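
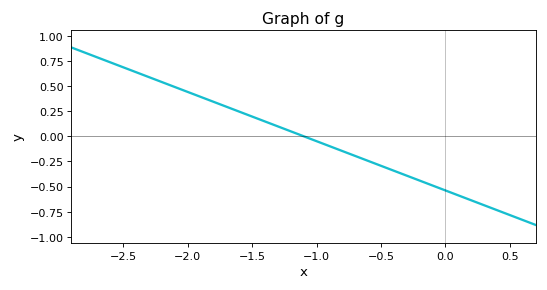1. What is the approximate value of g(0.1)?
-0.6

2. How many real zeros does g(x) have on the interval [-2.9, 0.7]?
1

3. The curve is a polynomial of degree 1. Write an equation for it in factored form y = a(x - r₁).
y = -0.49(x + 1.1)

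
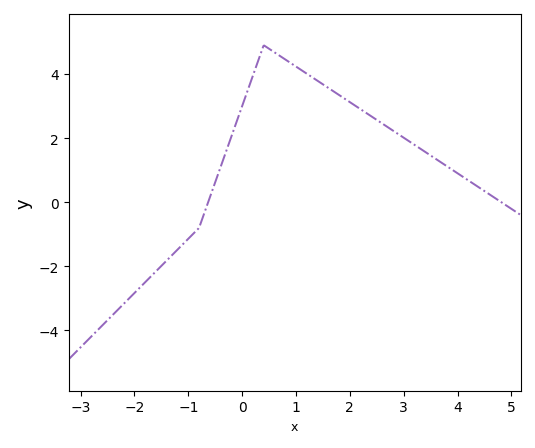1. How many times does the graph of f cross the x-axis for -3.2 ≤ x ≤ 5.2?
2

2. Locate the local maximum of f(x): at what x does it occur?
0.402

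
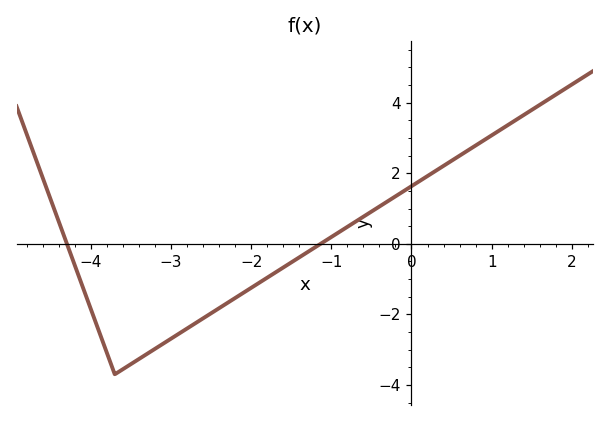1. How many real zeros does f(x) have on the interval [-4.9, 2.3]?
2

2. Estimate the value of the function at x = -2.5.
-1.97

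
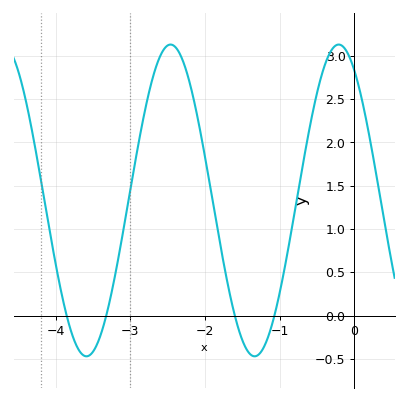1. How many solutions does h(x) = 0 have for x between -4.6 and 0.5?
4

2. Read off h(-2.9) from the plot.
1.94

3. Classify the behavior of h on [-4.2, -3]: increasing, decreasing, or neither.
neither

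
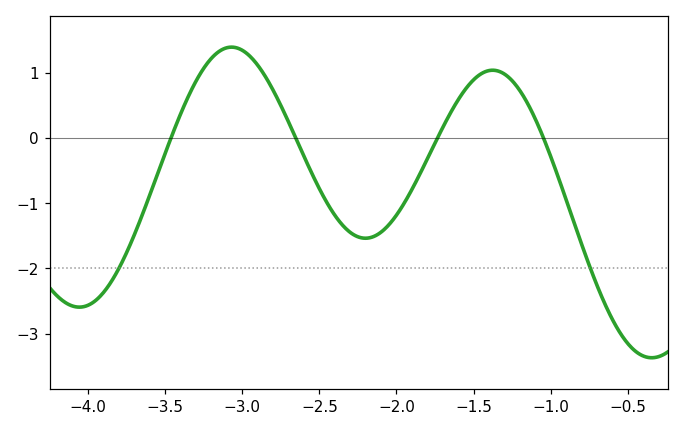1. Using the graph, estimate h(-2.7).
0.246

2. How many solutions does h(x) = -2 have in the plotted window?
2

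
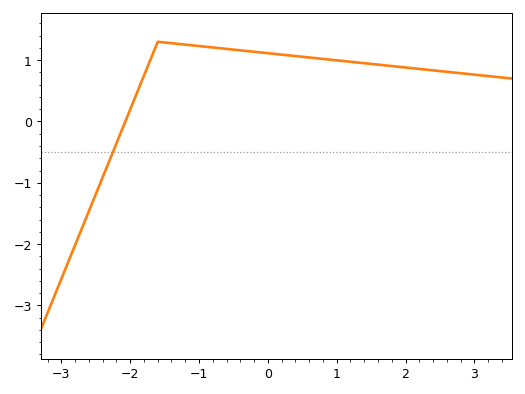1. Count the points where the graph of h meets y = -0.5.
1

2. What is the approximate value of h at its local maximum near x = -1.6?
1.3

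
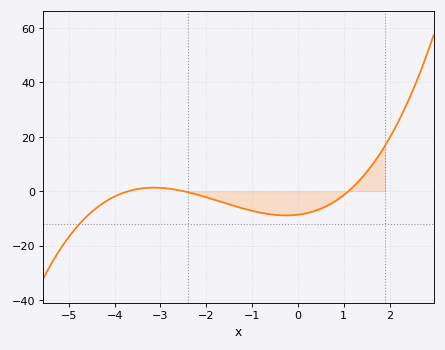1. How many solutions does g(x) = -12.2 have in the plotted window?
1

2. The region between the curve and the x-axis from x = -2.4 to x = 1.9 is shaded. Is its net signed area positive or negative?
negative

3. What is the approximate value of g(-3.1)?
1.29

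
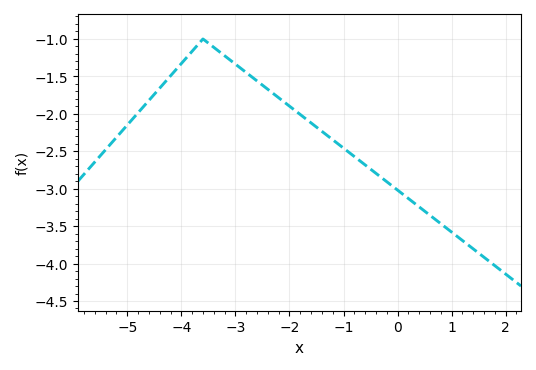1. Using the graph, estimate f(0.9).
-3.5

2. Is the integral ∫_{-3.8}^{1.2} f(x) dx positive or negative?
negative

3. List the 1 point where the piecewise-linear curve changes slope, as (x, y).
(-3.6, -1)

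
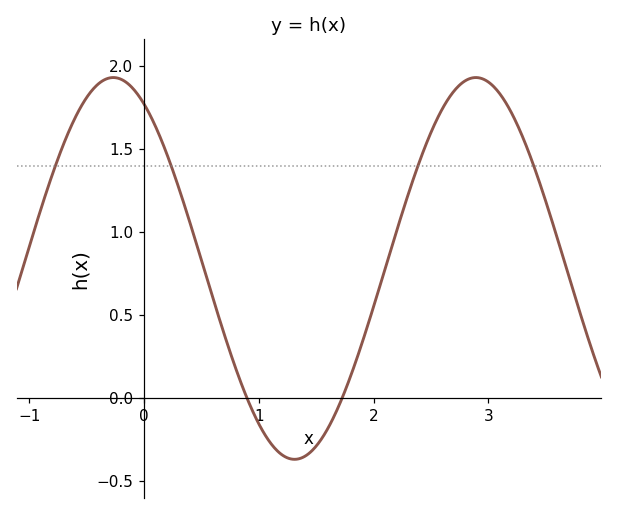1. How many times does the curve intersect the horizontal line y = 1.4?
4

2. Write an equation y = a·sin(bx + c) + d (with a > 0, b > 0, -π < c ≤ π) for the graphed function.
y = 1.15sin(2x + 2.1) + 0.78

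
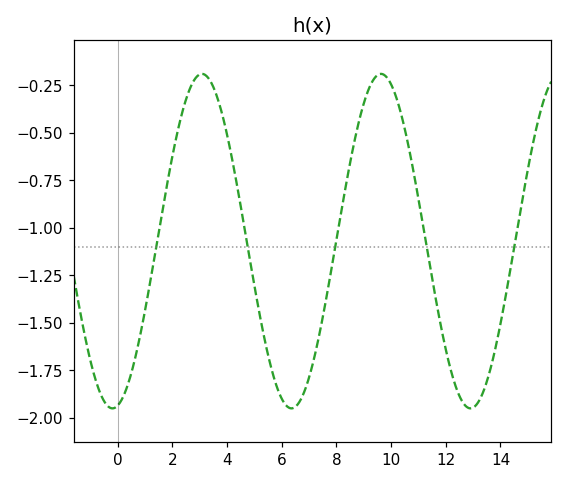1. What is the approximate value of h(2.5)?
-0.326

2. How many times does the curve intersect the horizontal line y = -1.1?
5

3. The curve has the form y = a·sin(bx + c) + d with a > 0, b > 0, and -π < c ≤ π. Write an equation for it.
y = 0.88sin(0.96x - 1.39) - 1.07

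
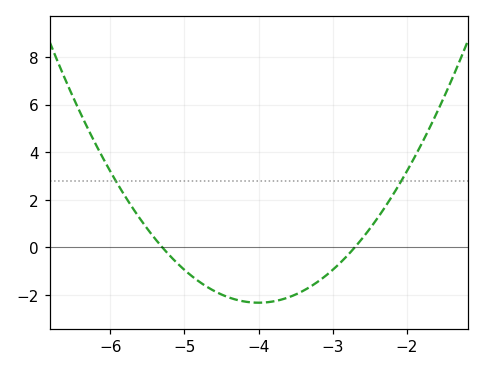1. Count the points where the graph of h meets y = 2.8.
2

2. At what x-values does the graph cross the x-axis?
-5.3, -2.7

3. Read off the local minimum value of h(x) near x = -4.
-2.4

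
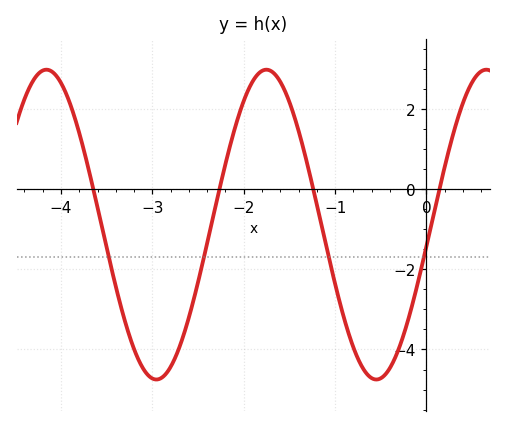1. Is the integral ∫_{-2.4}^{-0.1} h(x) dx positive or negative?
negative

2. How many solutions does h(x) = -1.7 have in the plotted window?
4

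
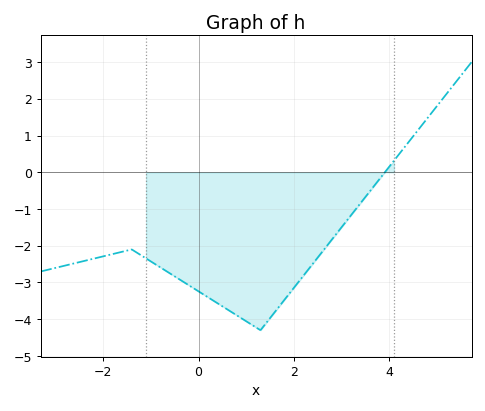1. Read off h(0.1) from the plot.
-3.3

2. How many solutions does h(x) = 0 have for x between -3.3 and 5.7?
1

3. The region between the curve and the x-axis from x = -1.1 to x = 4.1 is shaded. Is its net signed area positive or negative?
negative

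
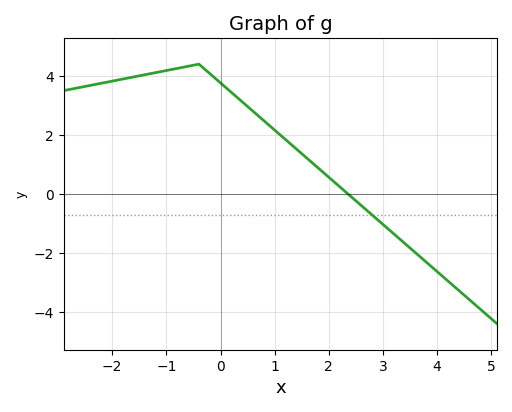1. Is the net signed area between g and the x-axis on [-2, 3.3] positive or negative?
positive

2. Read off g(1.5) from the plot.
1.36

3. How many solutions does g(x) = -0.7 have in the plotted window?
1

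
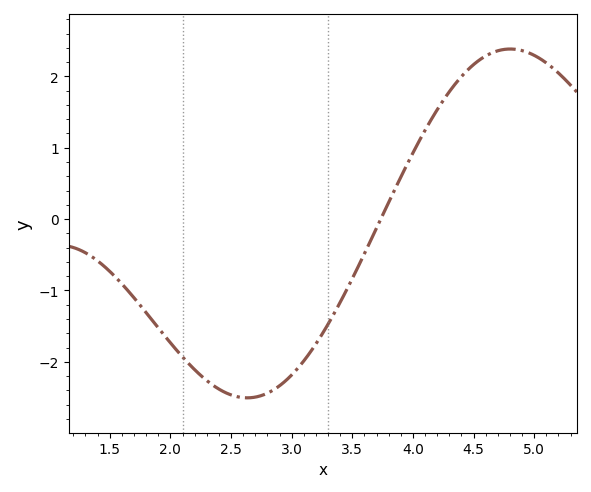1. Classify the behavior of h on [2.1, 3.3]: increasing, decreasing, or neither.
neither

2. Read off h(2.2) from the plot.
-2.1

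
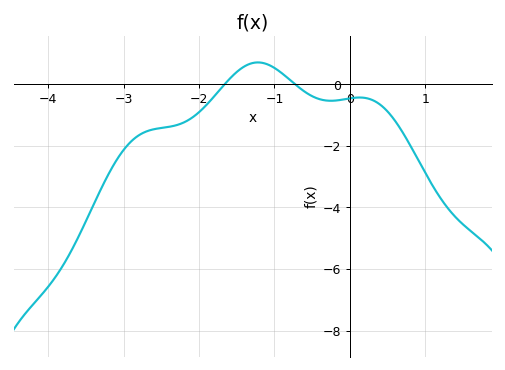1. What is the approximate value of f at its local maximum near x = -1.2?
0.707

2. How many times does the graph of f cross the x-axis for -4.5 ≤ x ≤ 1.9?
2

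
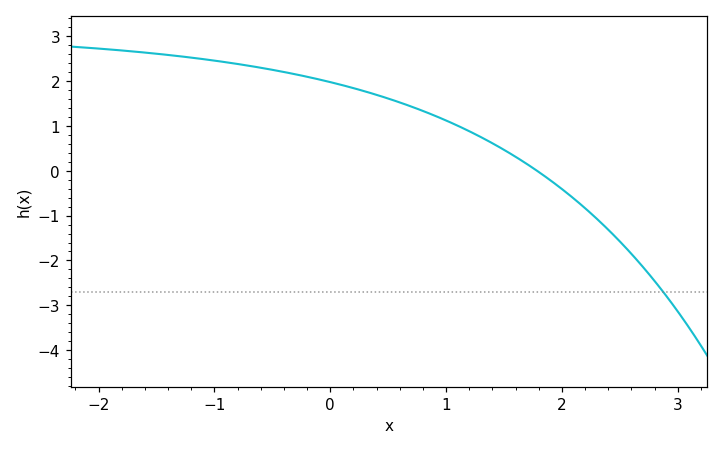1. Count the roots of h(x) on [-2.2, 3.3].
1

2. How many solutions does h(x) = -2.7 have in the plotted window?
1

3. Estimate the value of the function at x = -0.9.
2.4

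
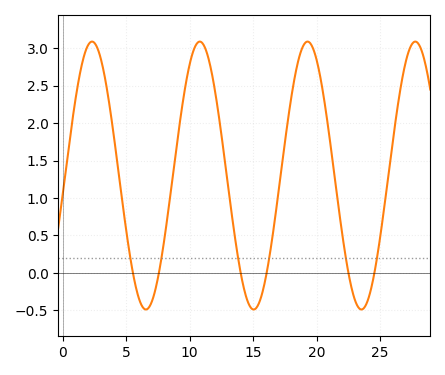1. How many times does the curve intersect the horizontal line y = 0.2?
6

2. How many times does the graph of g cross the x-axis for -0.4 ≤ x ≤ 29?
6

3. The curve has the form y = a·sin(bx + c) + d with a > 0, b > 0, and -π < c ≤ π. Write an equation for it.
y = 1.79sin(0.74x - 0.14) + 1.3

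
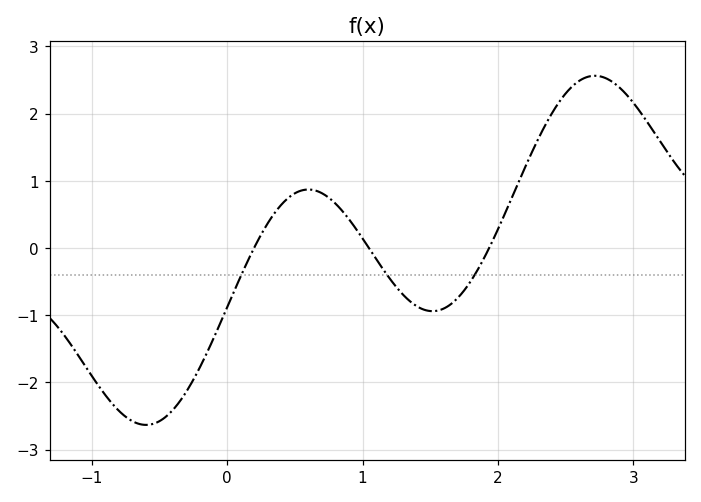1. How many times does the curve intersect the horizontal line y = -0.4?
3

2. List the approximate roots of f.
0.2, 1, 1.9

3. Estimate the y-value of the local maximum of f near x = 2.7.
2.6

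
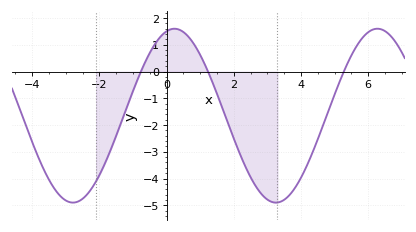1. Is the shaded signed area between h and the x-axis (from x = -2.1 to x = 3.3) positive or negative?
negative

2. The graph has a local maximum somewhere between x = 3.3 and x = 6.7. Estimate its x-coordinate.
6.2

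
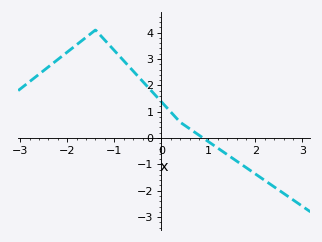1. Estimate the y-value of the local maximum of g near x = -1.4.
4.1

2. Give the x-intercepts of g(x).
0.889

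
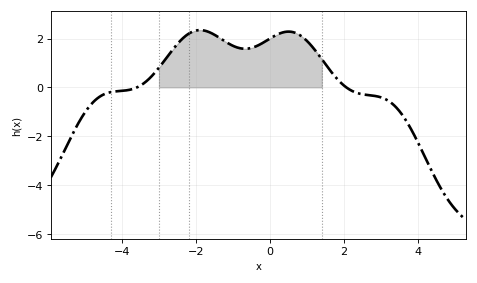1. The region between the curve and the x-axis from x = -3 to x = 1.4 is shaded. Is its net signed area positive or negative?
positive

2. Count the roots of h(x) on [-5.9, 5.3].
2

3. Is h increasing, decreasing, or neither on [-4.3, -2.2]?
increasing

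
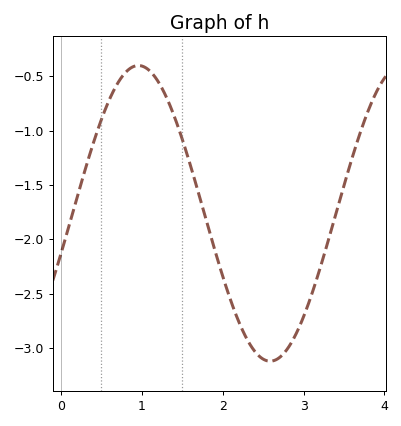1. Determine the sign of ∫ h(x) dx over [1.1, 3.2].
negative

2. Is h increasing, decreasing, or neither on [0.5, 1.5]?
neither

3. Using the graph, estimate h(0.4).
-1.1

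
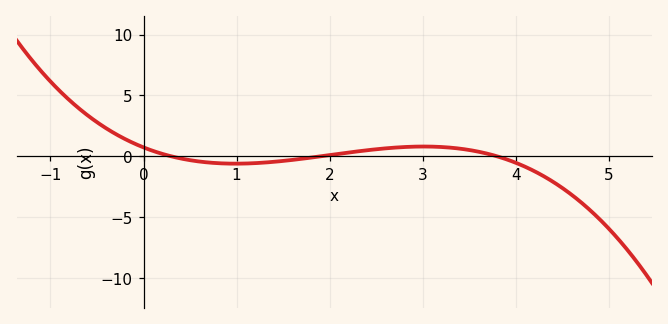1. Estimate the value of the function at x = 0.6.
-0.5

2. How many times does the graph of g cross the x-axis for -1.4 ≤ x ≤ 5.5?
3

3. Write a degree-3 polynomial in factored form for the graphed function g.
y = -0.34(x - 0.3)(x - 1.9)(x - 3.8)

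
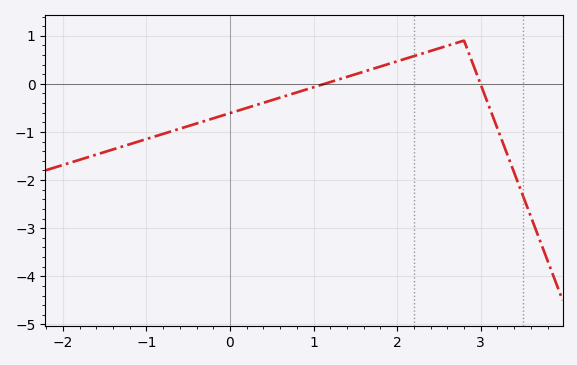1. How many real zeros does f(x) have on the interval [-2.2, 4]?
2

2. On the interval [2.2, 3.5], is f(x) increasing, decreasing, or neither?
neither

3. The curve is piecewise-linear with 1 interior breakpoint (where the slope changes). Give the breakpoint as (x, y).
(2.8, 0.9)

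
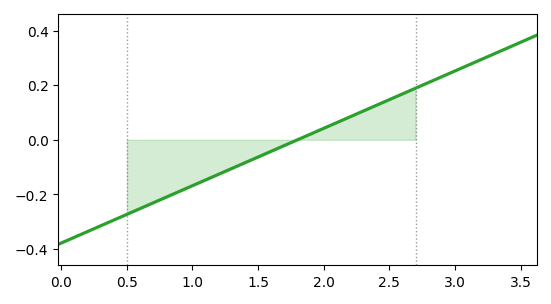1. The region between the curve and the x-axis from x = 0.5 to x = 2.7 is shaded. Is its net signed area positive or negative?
negative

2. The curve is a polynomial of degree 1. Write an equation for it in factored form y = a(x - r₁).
y = 0.21(x - 1.8)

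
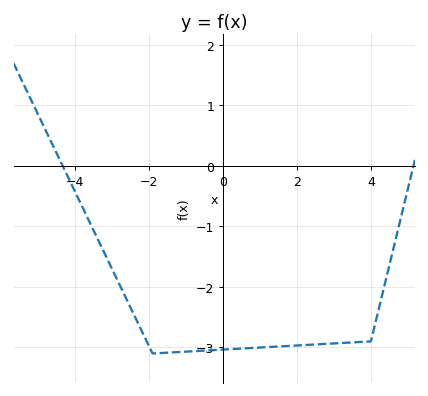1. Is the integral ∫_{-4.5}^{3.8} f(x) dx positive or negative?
negative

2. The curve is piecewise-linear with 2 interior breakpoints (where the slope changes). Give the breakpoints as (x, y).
(-1.9, -3.1); (4, -2.9)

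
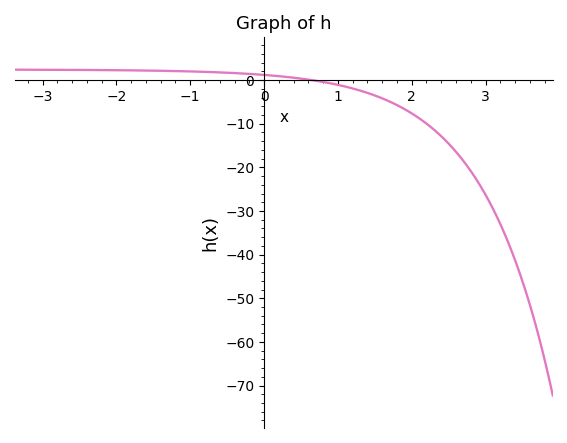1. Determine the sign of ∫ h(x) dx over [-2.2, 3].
negative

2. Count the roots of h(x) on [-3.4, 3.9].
1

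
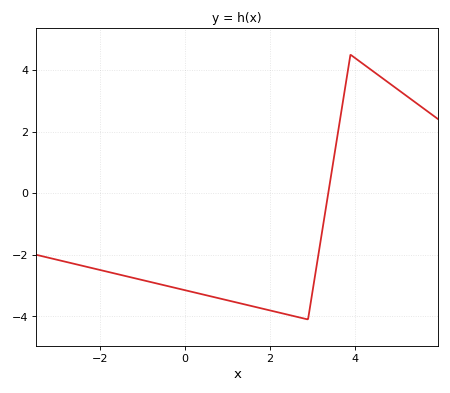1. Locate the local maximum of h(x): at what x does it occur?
4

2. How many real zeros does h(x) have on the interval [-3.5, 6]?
1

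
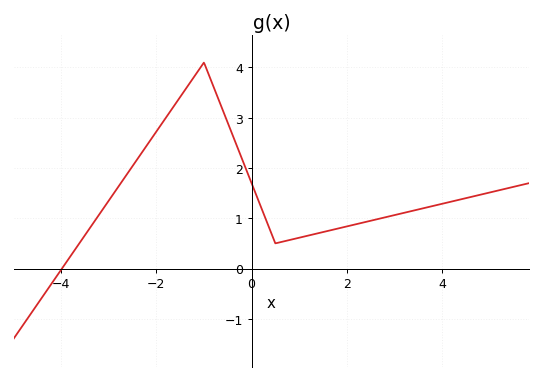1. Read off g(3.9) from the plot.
1.26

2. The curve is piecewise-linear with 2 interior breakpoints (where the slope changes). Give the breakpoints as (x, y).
(-1, 4.1); (0.5, 0.5)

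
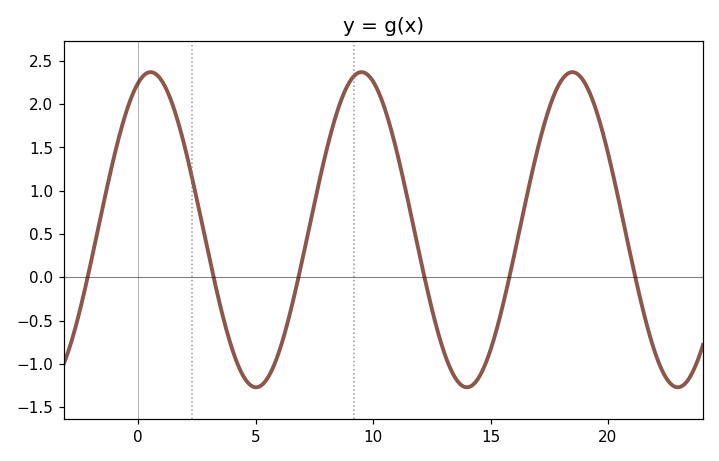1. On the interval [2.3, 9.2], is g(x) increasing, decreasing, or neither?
neither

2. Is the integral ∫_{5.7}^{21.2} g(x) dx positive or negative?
positive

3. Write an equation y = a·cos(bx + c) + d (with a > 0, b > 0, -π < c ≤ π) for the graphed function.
y = 1.82cos(0.7x - 0.37) + 0.55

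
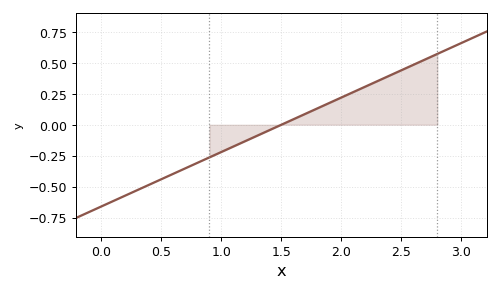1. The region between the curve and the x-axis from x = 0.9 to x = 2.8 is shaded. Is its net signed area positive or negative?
positive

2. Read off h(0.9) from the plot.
-0.264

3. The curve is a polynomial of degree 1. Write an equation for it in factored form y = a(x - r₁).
y = 0.44(x - 1.5)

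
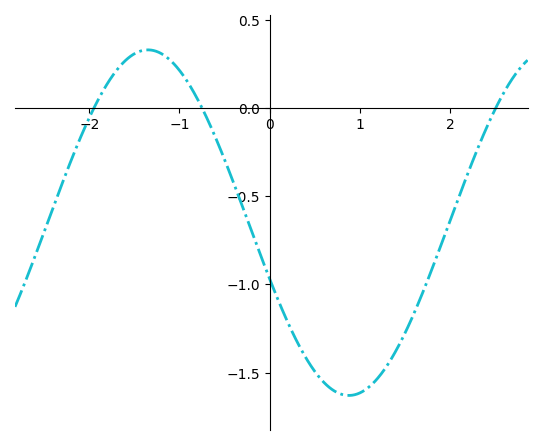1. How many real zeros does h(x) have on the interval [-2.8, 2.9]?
3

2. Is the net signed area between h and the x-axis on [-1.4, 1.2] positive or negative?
negative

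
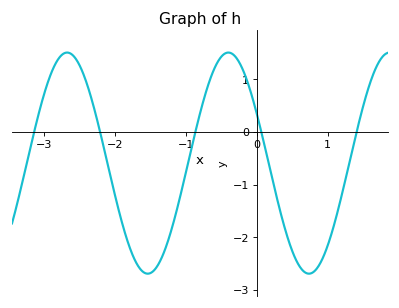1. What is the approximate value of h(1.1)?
-1.7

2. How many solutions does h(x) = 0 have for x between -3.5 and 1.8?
5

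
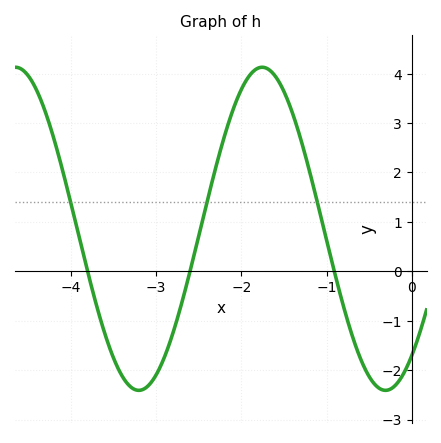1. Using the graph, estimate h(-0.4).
-2.3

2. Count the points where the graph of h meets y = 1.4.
3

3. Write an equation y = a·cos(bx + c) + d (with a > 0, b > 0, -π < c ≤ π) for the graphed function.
y = 3.27cos(2.2x - 2.5) + 0.86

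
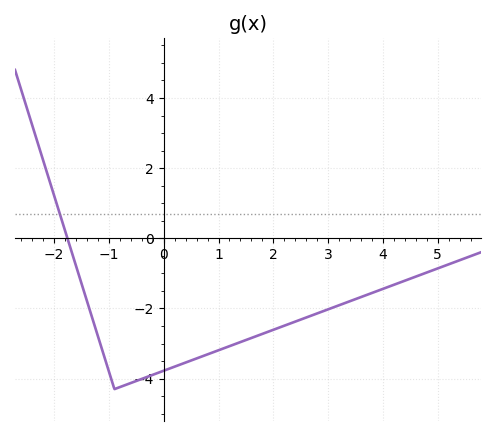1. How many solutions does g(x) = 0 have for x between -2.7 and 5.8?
1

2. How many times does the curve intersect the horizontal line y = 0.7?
1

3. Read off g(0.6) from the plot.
-3.4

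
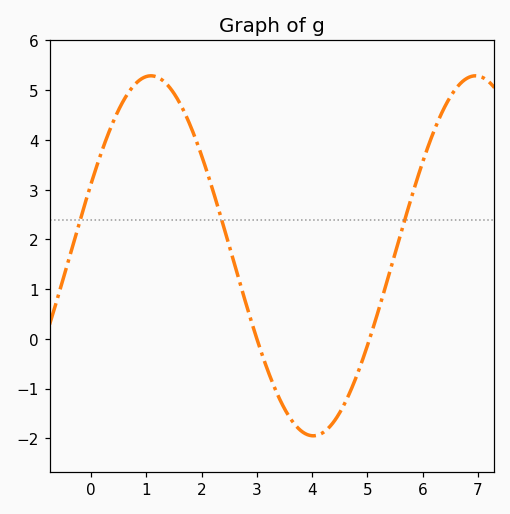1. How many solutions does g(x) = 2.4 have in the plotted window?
3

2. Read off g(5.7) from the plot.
2.48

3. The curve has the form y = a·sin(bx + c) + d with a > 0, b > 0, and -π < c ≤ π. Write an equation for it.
y = 3.62sin(1.07x + 0.41) + 1.67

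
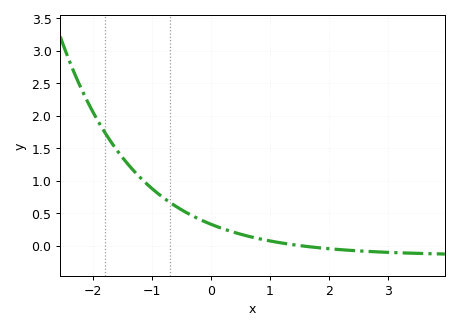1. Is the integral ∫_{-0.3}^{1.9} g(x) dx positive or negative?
positive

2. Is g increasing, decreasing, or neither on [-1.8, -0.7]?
decreasing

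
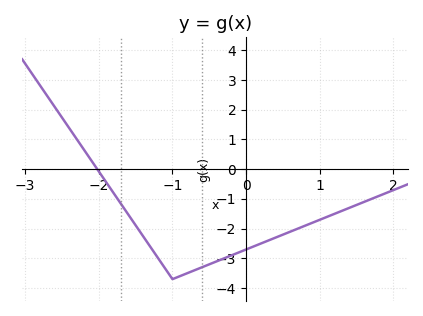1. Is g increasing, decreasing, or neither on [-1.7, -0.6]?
neither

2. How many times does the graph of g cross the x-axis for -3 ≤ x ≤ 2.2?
1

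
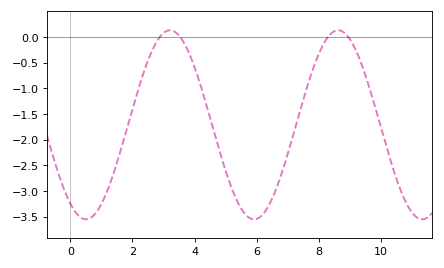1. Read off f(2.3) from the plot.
-0.8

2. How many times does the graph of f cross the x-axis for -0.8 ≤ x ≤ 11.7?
4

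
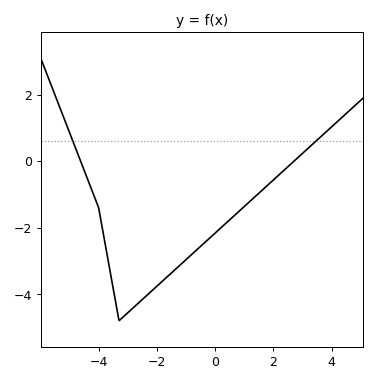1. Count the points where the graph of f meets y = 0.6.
2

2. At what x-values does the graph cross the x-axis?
-4.62, 2.71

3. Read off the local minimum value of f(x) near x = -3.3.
-4.8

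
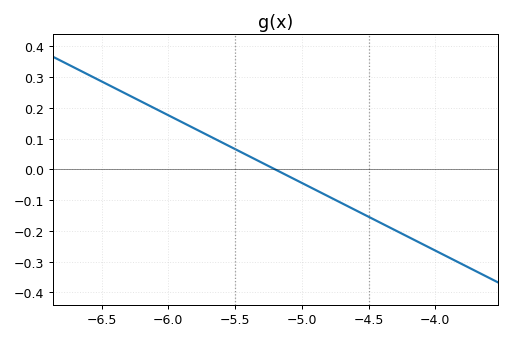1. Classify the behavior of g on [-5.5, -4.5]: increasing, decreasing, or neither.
decreasing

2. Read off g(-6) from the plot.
0.18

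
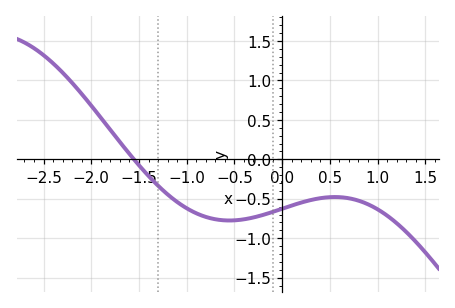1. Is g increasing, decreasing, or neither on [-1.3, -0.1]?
neither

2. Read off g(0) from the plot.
-0.65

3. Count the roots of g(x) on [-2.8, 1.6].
1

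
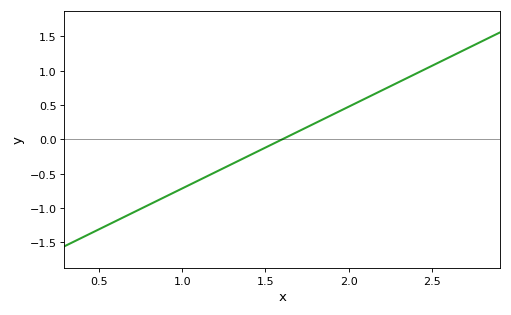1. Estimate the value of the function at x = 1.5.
-0.1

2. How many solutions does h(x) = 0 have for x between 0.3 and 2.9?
1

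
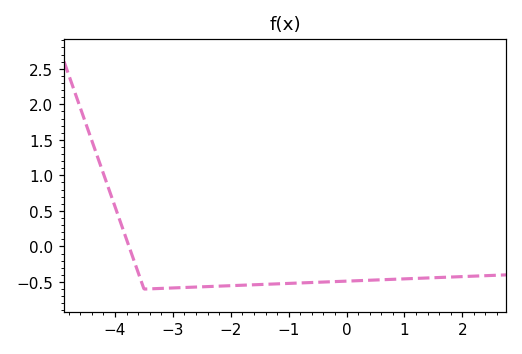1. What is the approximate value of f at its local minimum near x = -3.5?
-0.6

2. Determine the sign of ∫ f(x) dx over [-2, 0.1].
negative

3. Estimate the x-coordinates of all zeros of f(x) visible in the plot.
-3.8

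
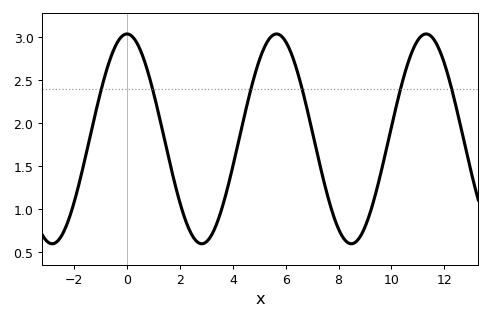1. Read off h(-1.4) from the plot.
1.85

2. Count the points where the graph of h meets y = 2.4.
6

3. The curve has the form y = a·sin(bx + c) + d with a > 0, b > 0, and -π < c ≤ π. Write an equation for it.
y = 1.22sin(1.11x + 1.58) + 1.82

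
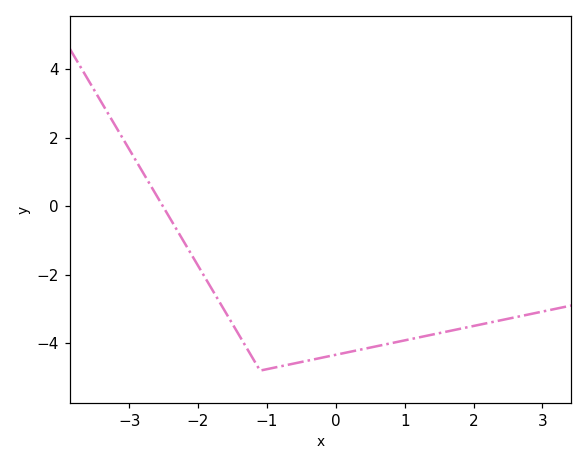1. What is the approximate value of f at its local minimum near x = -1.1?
-4.8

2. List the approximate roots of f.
-2.5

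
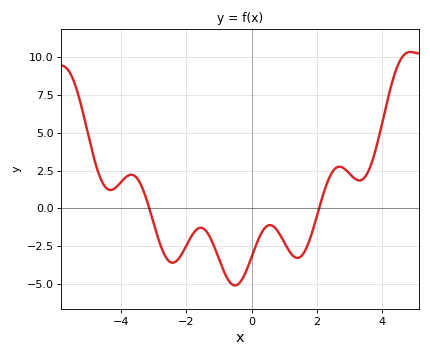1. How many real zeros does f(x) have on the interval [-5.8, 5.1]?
2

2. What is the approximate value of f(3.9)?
4.6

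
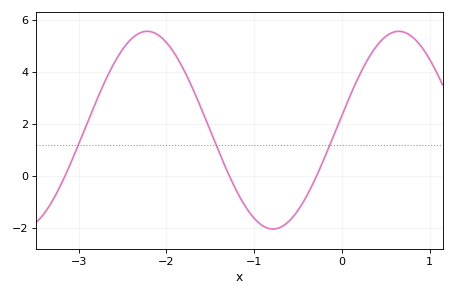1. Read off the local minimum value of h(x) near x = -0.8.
-2.04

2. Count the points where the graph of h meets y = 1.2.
3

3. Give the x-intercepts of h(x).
-3.16, -1.28, -0.288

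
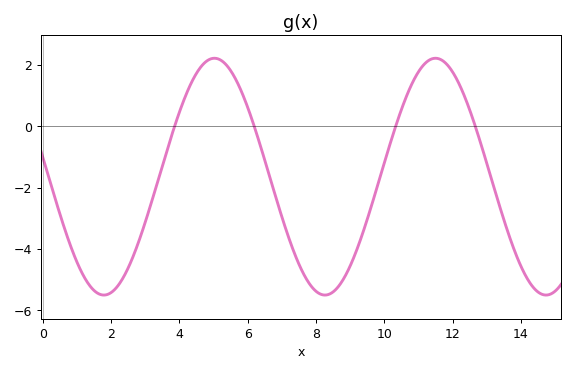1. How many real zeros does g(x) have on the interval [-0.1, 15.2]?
4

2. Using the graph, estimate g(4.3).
1.31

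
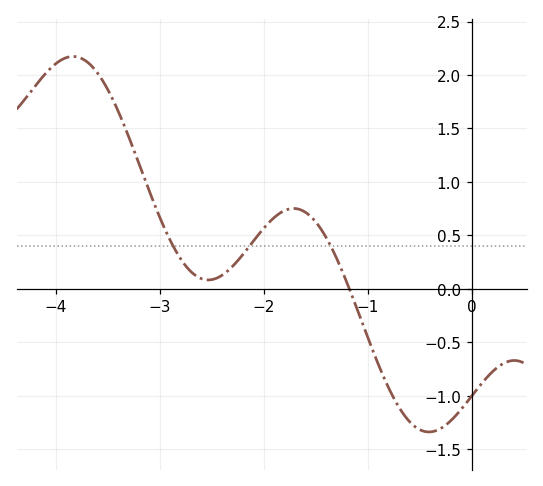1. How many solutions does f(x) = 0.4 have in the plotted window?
3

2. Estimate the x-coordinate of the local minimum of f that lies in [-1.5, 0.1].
-0.4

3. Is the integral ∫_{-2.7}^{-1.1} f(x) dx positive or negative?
positive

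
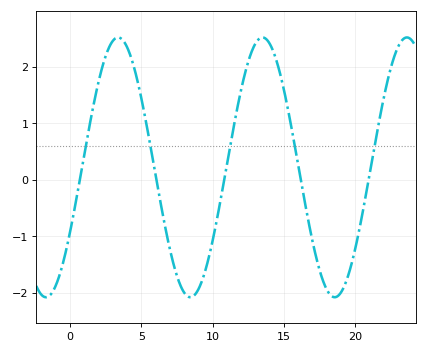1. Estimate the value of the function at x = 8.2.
-2.1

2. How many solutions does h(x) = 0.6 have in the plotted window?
5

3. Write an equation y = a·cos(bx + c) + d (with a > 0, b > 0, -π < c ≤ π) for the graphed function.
y = 2.3cos(0.62x - 2.1) + 0.22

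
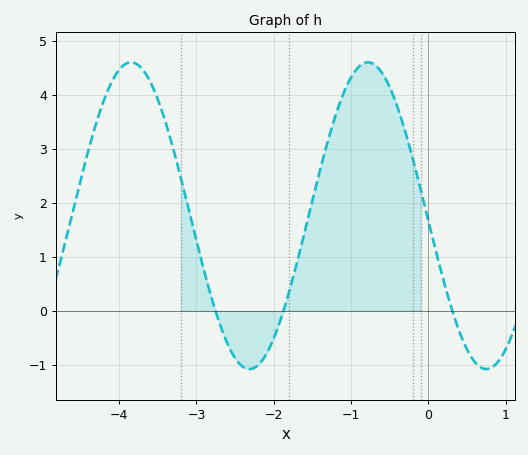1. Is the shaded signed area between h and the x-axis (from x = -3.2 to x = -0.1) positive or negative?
positive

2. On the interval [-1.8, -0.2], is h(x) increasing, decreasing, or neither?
neither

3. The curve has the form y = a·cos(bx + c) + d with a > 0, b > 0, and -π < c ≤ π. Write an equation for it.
y = 2.84cos(2.05x + 1.6) + 1.76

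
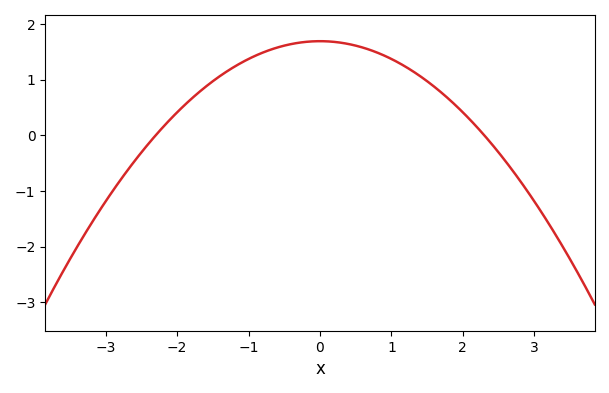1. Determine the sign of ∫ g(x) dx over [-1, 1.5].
positive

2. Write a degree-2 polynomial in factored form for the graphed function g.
y = -0.32(x + 2.3)(x - 2.3)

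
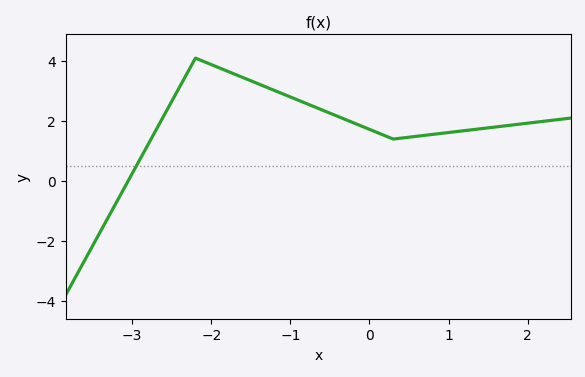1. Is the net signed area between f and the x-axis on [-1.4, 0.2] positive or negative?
positive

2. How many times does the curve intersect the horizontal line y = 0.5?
1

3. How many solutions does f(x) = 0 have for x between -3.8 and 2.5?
1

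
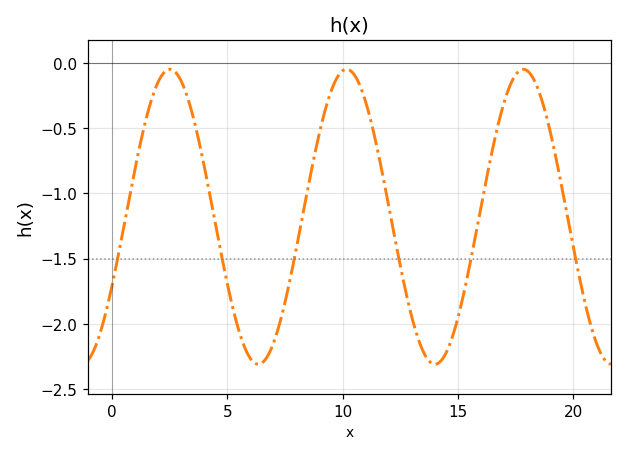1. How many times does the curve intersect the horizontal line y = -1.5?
6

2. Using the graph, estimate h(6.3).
-2.3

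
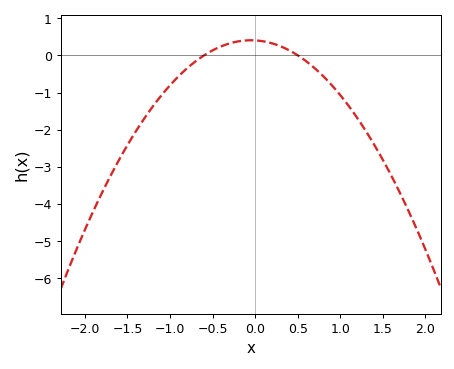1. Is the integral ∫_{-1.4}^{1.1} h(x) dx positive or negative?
negative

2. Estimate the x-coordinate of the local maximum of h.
0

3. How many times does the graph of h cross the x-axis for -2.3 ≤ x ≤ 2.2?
2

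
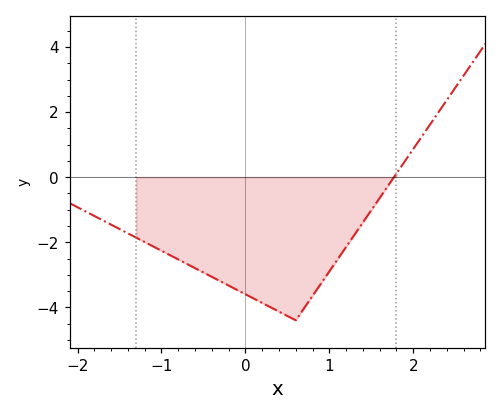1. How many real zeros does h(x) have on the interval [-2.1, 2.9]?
1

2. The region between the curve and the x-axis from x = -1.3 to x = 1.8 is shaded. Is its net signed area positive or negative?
negative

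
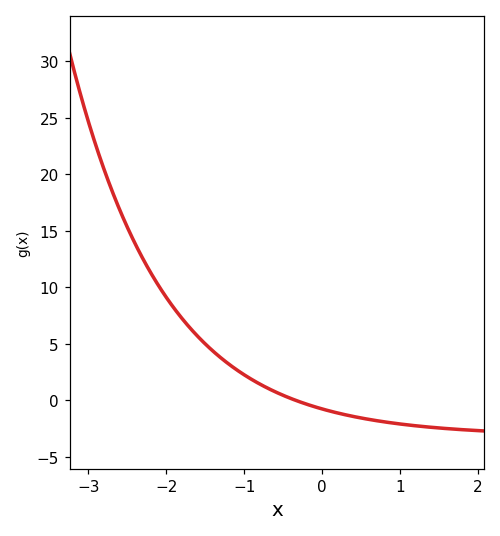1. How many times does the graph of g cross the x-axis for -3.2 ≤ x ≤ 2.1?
1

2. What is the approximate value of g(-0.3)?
0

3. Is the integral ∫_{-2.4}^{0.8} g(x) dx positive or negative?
positive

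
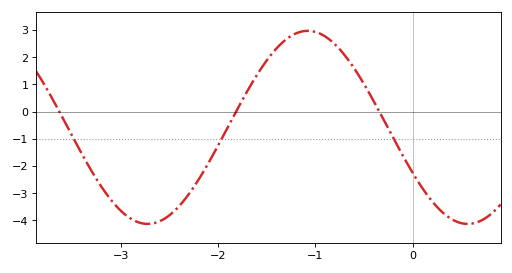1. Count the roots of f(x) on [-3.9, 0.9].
3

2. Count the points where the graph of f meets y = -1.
3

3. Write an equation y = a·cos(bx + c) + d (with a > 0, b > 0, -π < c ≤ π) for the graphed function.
y = 3.55cos(1.91x + 2.06) - 0.58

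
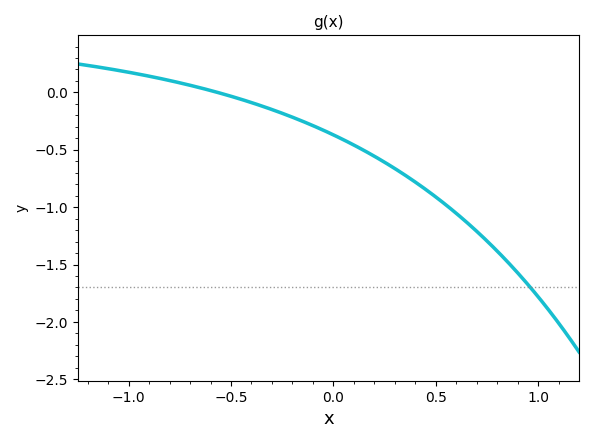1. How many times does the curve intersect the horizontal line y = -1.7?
1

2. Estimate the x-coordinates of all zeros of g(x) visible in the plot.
-0.566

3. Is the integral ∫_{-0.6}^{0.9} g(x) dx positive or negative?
negative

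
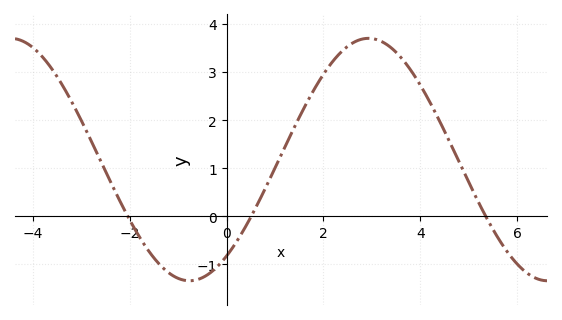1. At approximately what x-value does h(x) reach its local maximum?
3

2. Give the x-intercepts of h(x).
-2, 0.6, 5.4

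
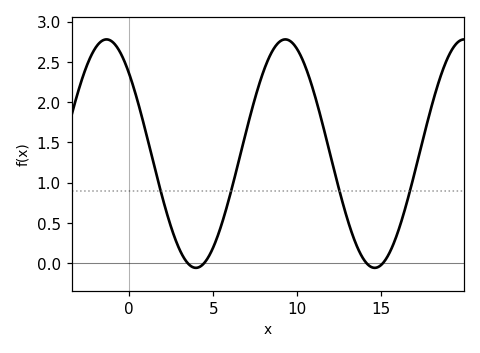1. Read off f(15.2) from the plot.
0.023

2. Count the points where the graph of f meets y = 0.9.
4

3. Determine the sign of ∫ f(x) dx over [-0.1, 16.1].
positive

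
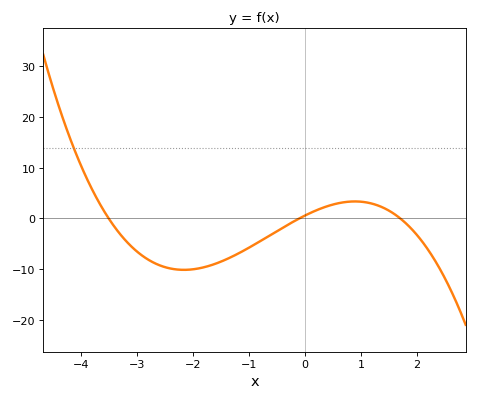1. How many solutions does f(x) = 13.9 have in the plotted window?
1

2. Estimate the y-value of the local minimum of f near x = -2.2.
-10.1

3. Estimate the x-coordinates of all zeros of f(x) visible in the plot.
-3.5, -0.1, 1.7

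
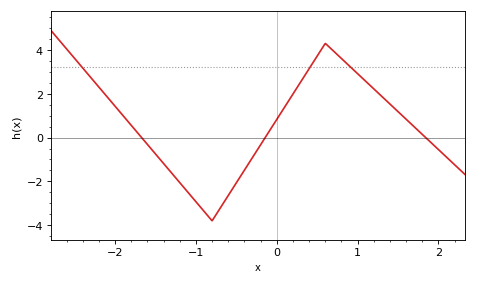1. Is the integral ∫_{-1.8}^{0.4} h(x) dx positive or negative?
negative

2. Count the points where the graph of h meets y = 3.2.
3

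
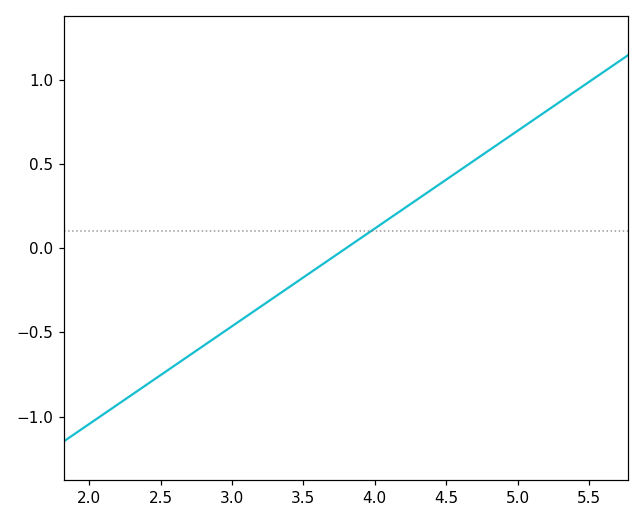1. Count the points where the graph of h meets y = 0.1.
1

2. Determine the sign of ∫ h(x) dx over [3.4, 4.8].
positive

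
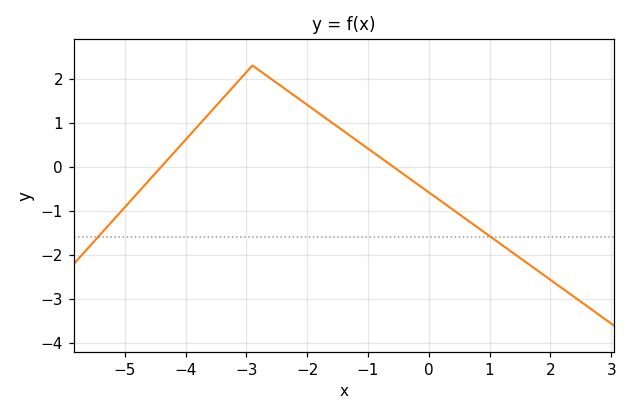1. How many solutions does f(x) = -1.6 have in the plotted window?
2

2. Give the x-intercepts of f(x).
-4.4, -0.581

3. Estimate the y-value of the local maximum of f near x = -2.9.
2.3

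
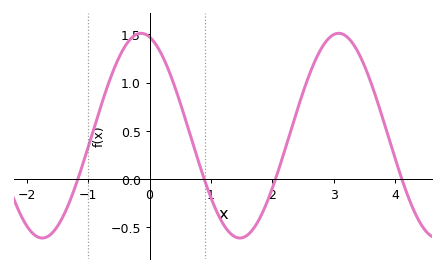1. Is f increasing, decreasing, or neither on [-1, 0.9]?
neither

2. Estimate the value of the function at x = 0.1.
1.4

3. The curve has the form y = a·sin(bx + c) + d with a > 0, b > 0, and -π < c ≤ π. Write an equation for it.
y = 1.06sin(1.9x + 1.8) + 0.45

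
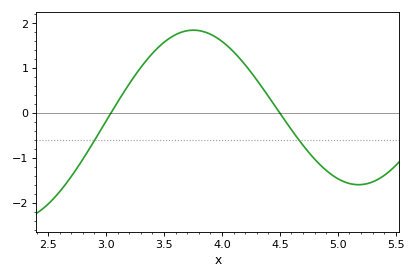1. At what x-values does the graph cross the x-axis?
3.04, 4.5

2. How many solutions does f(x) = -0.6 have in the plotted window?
2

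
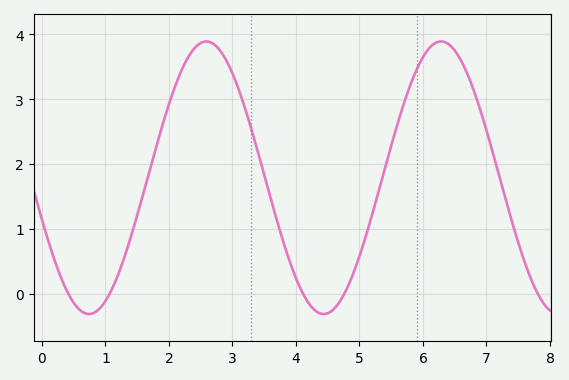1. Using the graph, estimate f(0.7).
-0.305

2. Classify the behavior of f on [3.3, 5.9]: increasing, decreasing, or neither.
neither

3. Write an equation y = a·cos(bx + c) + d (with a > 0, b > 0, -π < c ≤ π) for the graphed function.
y = 2.1cos(1.7x + 1.88) + 1.79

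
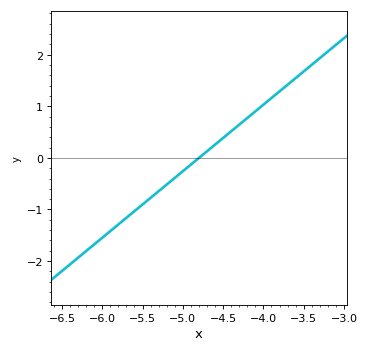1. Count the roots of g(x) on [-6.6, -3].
1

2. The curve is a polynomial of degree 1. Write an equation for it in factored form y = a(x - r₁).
y = 1.29(x + 4.8)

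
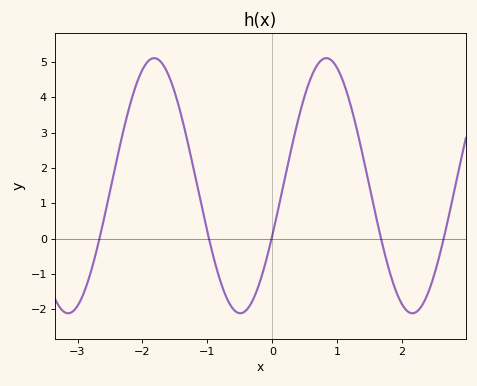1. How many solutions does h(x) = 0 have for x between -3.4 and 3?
5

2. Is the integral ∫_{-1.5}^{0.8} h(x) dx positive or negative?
positive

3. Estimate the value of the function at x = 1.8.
-0.888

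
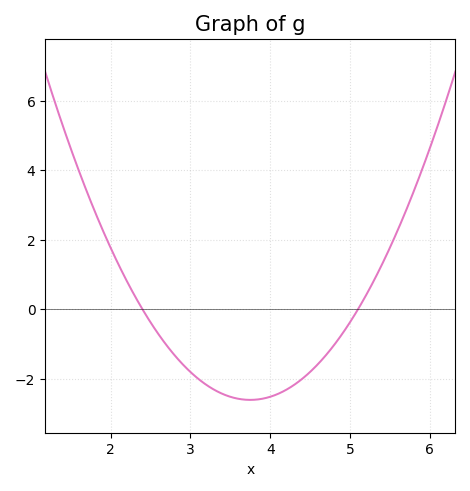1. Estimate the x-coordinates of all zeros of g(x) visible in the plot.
2.4, 5.1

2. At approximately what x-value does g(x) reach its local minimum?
3.8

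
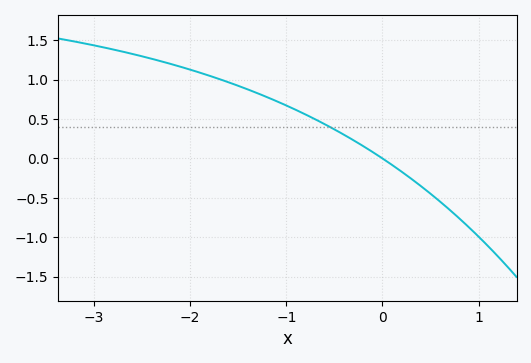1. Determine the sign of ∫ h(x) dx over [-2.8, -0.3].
positive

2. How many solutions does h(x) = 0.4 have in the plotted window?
1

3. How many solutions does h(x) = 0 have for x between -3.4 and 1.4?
1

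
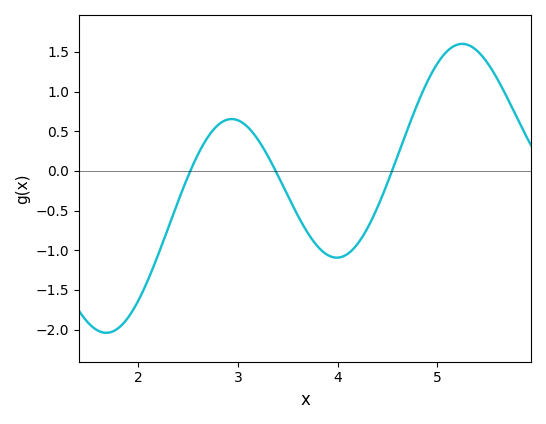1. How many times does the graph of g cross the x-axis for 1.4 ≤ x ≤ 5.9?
3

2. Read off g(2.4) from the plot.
-0.389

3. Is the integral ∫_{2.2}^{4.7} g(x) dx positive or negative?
negative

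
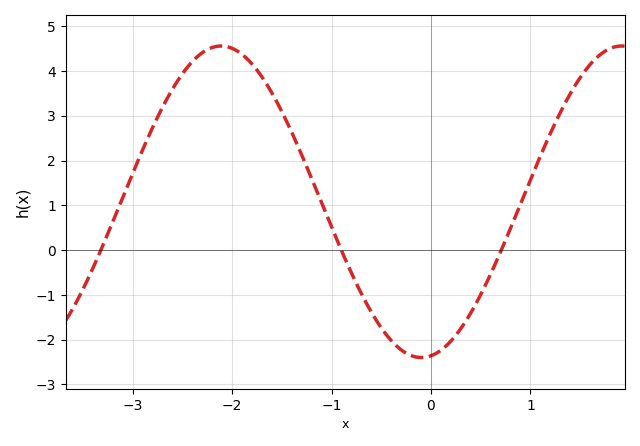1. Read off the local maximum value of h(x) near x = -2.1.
4.56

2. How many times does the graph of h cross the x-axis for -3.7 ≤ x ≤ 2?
3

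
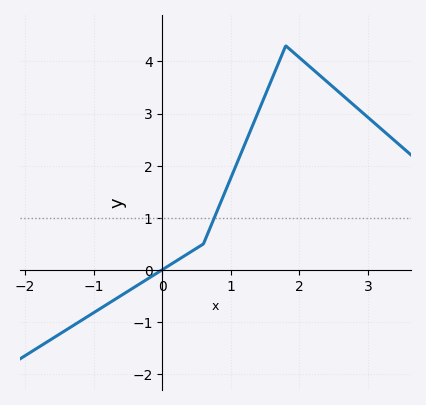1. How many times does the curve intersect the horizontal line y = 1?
1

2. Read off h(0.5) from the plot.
0.418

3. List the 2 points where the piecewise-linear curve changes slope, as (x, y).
(0.6, 0.5); (1.8, 4.3)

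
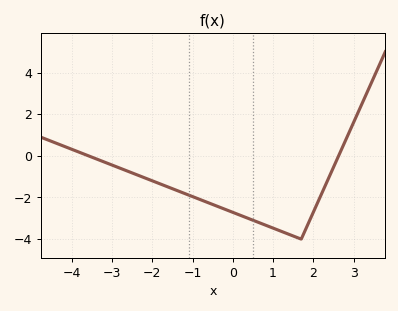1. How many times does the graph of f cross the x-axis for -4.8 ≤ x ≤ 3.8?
2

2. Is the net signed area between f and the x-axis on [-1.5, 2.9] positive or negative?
negative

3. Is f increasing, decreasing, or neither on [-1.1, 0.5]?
decreasing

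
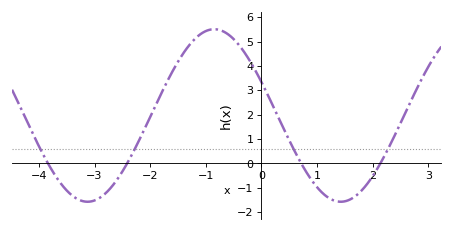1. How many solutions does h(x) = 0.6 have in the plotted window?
4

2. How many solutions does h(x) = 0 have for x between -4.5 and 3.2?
4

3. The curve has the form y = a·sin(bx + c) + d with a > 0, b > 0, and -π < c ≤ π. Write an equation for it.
y = 3.54sin(1.38x + 2.74) + 1.97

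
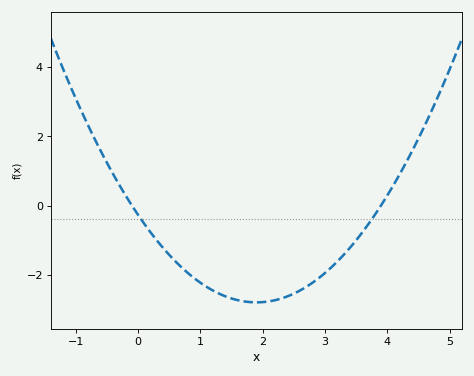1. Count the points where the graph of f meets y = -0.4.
2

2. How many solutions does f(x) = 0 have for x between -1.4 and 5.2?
2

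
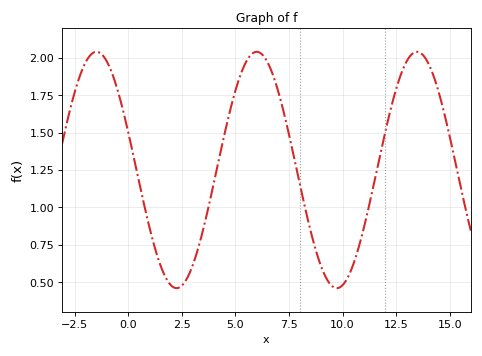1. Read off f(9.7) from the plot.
0.46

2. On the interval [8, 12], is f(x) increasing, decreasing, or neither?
neither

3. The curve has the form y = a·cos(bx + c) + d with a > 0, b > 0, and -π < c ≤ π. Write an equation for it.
y = 0.79cos(0.84x + 1.3) + 1.25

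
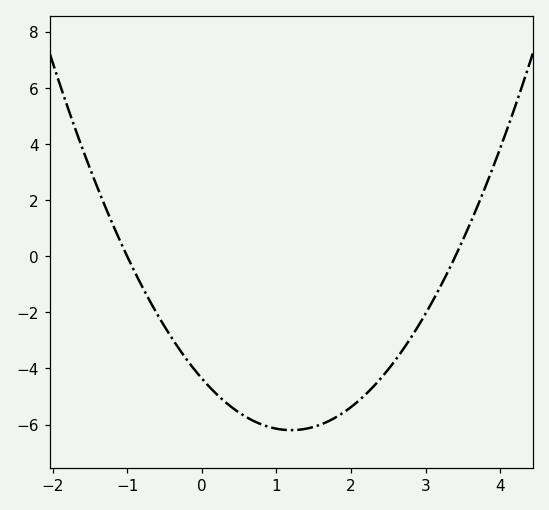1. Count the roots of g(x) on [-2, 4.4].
2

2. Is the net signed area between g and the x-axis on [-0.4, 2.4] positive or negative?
negative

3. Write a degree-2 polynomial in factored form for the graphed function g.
y = 1.28(x + 1)(x - 3.4)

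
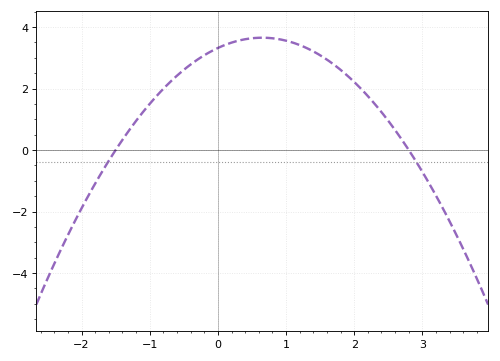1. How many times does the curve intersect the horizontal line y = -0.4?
2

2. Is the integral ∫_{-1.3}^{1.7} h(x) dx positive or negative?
positive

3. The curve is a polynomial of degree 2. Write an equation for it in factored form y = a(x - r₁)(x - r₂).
y = -0.79(x + 1.5)(x - 2.8)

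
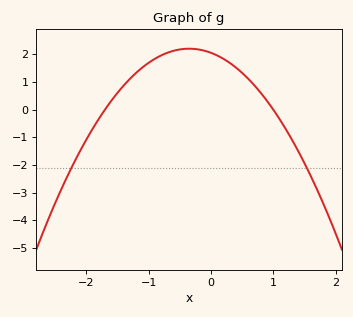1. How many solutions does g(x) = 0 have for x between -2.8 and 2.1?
2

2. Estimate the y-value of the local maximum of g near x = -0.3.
2.21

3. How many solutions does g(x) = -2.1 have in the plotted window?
2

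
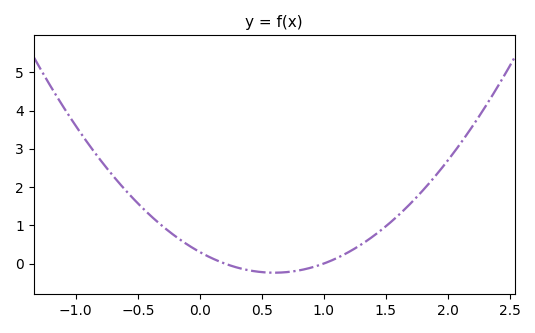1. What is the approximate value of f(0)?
0.3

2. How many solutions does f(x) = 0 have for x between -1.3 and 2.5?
2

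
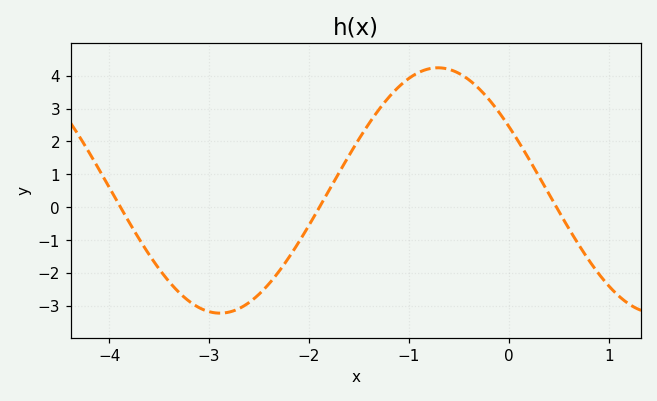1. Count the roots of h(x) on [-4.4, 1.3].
3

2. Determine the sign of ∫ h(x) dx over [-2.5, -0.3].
positive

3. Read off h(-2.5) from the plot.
-2.65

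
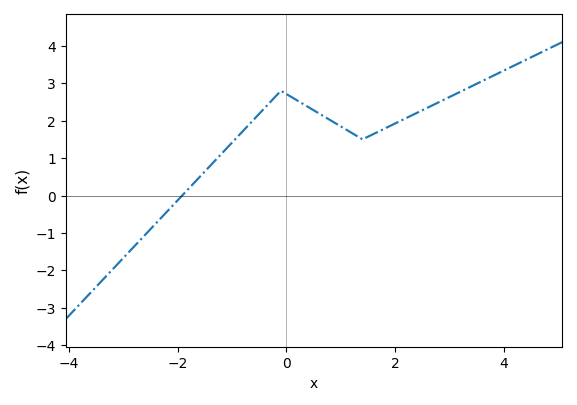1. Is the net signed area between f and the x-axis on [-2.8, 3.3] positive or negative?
positive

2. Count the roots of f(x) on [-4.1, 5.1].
1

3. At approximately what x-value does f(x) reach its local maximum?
-0.098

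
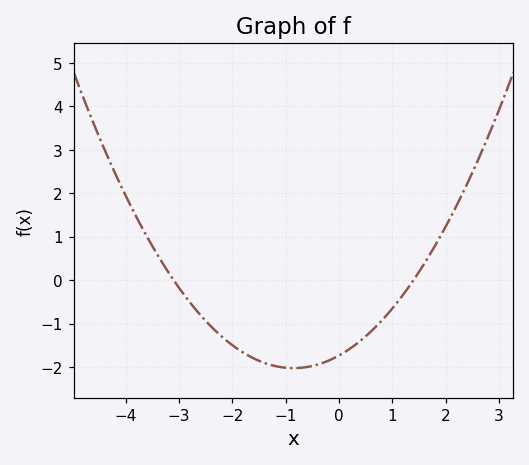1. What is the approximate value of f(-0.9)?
-2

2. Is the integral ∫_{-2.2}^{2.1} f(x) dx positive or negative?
negative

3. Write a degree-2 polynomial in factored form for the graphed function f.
y = 0.4(x + 3.1)(x - 1.4)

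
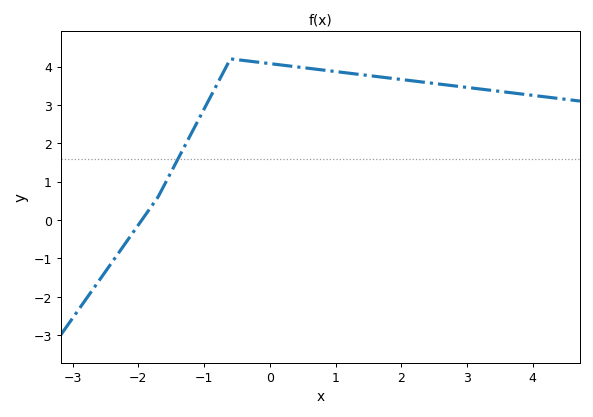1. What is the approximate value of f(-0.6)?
4.2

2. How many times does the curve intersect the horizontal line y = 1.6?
1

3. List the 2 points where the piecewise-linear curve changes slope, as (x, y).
(-1.7, 0.6); (-0.6, 4.2)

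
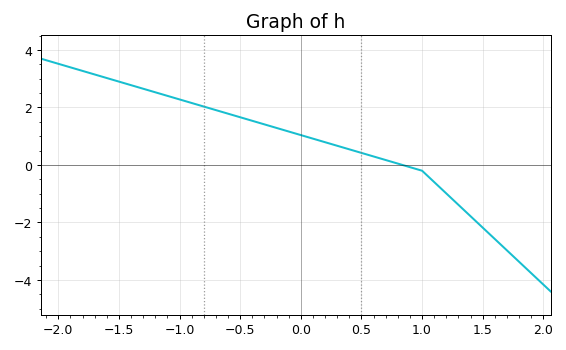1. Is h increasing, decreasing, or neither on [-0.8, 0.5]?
decreasing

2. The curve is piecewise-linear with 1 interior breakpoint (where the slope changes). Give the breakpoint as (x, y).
(1, -0.2)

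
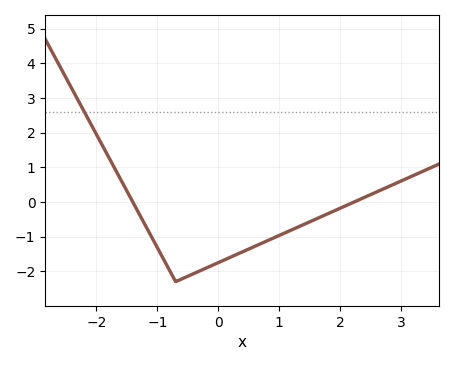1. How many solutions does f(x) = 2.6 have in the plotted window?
1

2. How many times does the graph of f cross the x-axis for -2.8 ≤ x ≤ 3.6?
2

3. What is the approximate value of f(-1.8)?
1.3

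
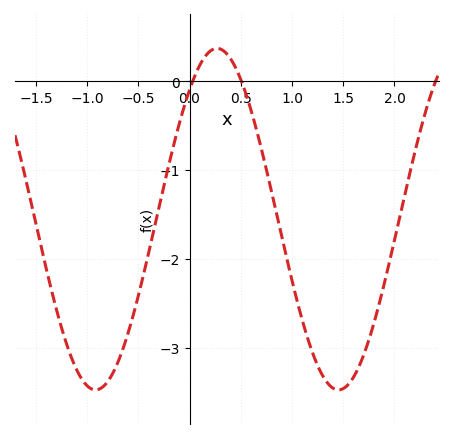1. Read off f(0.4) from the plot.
0.255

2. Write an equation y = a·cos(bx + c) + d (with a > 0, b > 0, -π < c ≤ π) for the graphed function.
y = 1.92cos(2.65x - 0.712) - 1.55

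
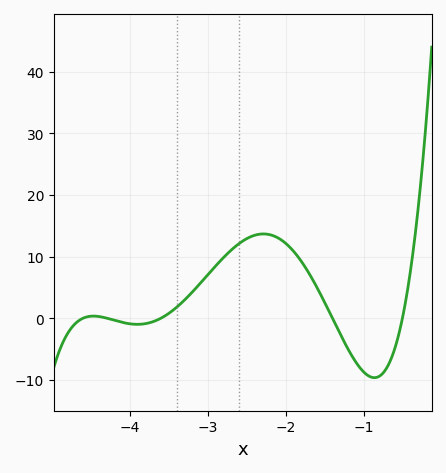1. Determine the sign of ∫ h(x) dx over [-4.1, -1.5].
positive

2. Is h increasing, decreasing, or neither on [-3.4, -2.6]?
increasing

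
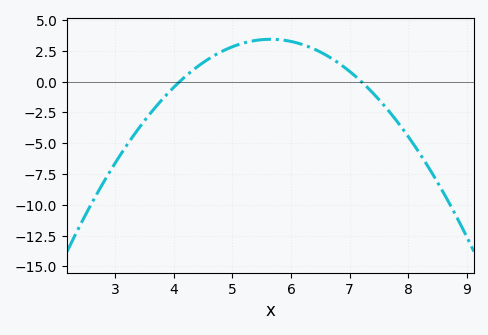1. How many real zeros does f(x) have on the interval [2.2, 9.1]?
2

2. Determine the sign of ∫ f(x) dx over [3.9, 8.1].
positive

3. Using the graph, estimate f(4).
-0.4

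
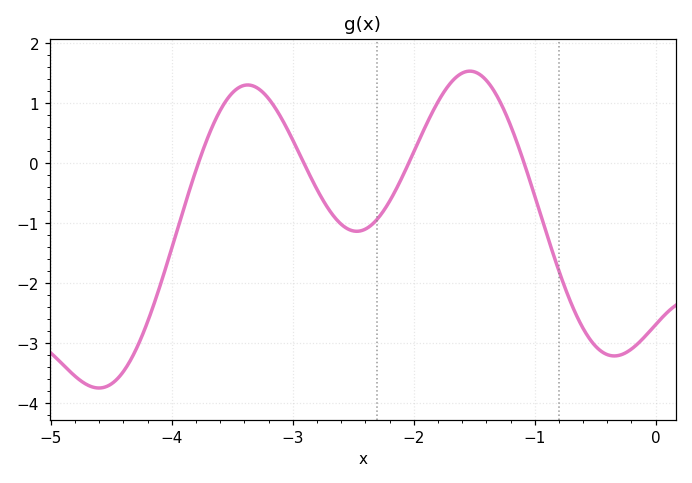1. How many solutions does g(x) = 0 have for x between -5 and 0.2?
4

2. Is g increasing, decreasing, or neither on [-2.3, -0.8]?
neither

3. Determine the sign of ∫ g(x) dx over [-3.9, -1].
positive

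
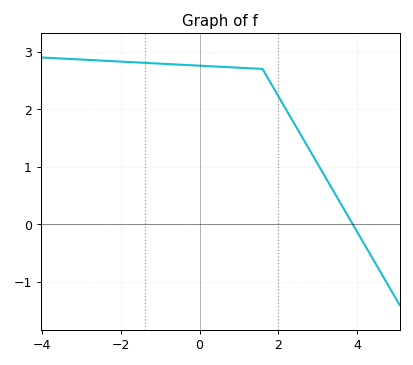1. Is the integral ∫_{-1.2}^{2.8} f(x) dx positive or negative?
positive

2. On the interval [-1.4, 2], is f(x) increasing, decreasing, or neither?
decreasing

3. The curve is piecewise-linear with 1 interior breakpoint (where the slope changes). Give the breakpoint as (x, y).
(1.6, 2.7)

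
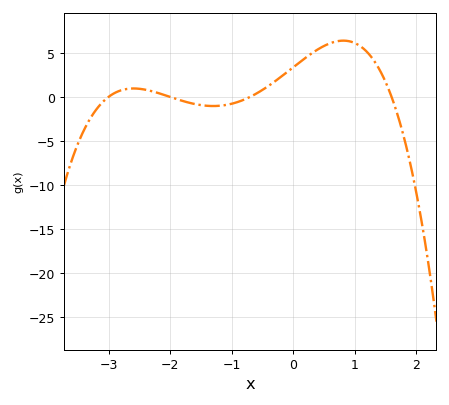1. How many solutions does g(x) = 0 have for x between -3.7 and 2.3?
4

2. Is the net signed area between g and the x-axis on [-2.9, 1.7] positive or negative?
positive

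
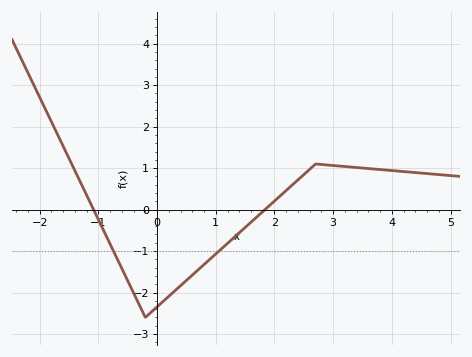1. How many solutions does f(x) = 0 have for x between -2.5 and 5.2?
2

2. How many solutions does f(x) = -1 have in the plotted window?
2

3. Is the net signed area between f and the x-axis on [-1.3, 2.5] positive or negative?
negative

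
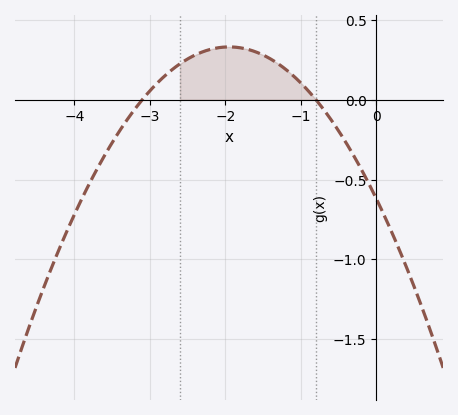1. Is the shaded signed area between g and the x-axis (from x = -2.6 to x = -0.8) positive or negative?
positive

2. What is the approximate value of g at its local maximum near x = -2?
0.35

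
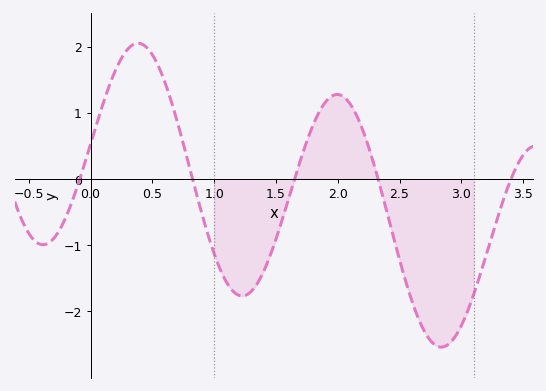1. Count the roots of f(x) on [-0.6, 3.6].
5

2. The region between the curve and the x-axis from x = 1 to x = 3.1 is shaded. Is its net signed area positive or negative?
negative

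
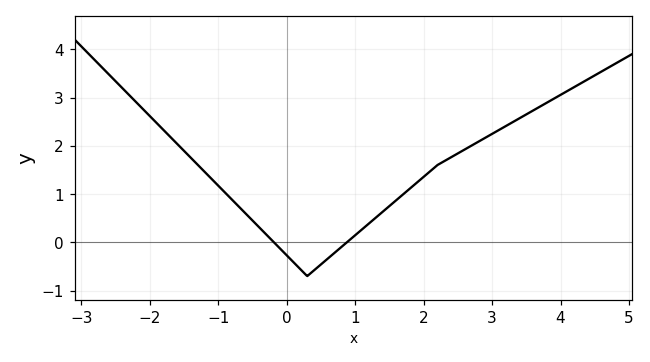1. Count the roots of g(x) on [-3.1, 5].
2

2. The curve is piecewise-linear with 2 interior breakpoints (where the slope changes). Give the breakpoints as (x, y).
(0.3, -0.7); (2.2, 1.6)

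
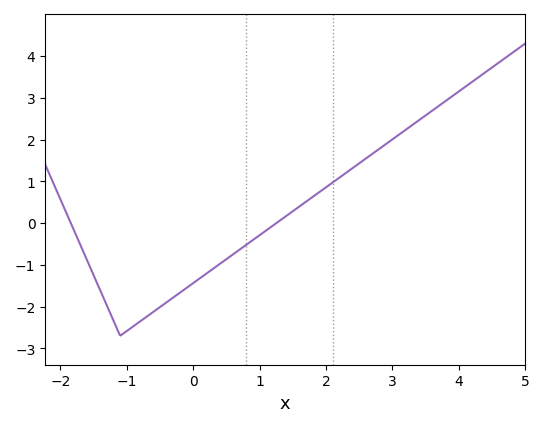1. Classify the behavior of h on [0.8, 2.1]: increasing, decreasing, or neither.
increasing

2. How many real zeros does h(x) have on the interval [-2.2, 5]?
2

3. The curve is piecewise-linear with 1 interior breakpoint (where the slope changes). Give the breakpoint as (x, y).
(-1.1, -2.7)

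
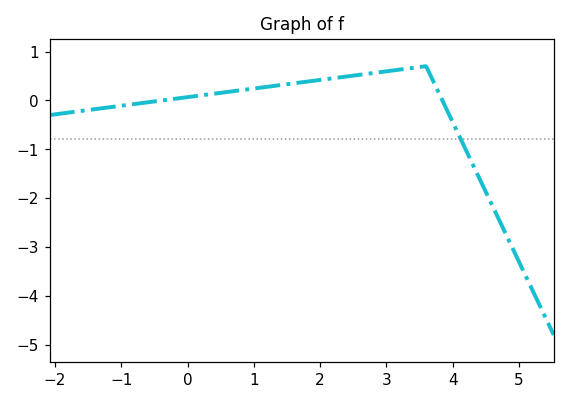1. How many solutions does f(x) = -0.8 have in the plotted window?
1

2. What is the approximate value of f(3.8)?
0.1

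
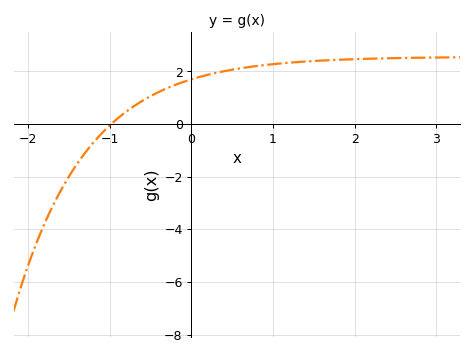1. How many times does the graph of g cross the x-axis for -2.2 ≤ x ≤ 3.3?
1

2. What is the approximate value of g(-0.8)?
0.47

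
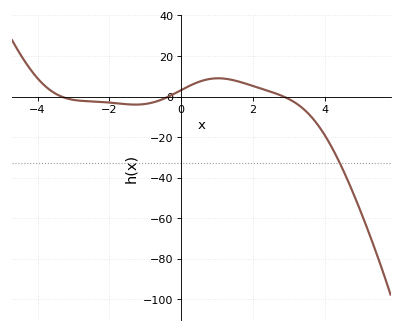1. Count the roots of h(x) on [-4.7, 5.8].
3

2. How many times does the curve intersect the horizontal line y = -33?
1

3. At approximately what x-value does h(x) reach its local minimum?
-1.27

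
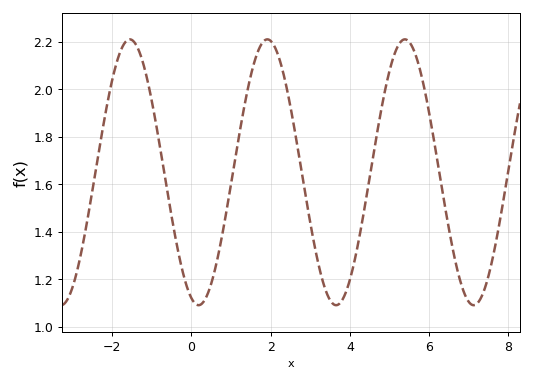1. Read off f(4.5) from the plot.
1.62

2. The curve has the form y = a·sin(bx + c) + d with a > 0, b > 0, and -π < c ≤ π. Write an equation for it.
y = 0.56sin(1.8x - 1.9) + 1.65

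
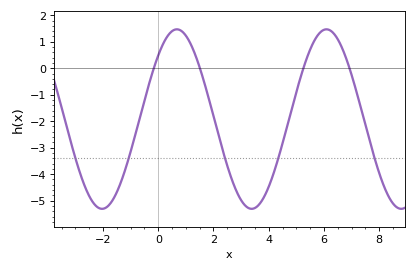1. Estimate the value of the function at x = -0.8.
-2.39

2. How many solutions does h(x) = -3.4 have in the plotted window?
5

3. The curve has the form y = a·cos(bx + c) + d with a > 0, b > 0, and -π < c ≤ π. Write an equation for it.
y = 3.39cos(1.16x - 0.782) - 1.92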